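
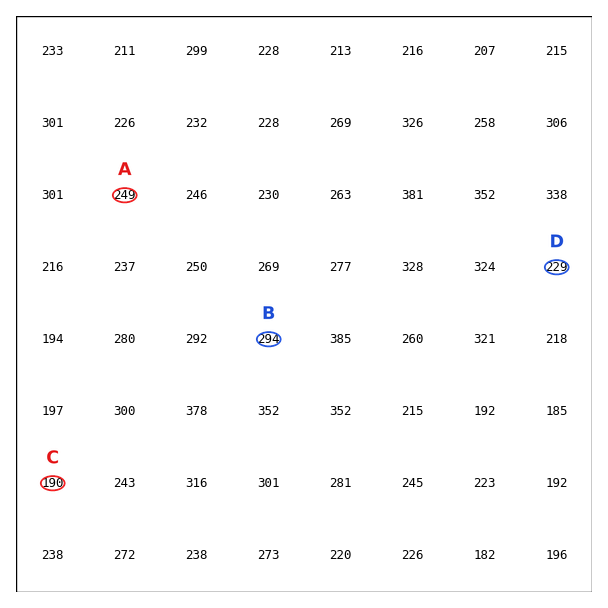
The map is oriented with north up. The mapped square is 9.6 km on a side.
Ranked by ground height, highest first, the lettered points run B A D C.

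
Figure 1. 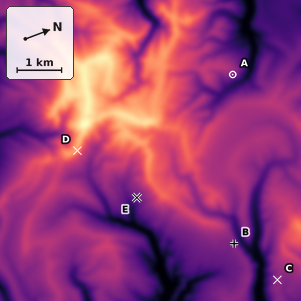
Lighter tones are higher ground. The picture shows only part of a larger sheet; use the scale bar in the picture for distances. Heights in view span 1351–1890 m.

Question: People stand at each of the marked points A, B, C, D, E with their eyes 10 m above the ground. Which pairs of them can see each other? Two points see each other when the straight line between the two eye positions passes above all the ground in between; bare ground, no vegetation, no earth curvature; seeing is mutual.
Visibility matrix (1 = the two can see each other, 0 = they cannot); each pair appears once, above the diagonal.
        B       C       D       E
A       0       0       0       0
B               1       0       0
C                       1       0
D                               1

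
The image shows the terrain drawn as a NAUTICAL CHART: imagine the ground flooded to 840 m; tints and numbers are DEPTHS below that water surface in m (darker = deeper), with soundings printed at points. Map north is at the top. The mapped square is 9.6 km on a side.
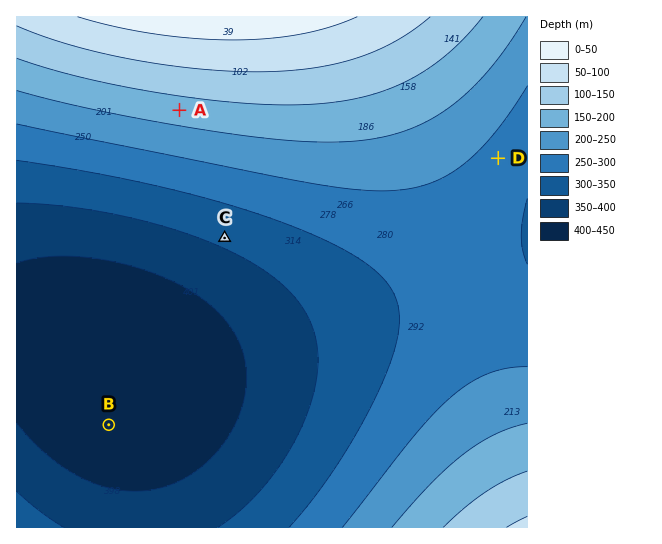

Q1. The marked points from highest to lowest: A D C B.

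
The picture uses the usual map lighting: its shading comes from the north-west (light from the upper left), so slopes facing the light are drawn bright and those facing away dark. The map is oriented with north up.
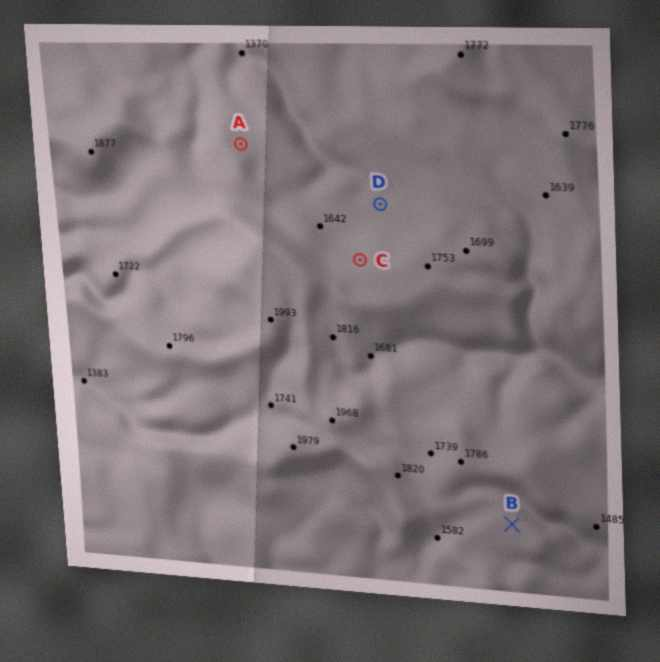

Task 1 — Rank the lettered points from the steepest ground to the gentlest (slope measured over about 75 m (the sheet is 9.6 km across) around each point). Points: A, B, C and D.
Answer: C A D B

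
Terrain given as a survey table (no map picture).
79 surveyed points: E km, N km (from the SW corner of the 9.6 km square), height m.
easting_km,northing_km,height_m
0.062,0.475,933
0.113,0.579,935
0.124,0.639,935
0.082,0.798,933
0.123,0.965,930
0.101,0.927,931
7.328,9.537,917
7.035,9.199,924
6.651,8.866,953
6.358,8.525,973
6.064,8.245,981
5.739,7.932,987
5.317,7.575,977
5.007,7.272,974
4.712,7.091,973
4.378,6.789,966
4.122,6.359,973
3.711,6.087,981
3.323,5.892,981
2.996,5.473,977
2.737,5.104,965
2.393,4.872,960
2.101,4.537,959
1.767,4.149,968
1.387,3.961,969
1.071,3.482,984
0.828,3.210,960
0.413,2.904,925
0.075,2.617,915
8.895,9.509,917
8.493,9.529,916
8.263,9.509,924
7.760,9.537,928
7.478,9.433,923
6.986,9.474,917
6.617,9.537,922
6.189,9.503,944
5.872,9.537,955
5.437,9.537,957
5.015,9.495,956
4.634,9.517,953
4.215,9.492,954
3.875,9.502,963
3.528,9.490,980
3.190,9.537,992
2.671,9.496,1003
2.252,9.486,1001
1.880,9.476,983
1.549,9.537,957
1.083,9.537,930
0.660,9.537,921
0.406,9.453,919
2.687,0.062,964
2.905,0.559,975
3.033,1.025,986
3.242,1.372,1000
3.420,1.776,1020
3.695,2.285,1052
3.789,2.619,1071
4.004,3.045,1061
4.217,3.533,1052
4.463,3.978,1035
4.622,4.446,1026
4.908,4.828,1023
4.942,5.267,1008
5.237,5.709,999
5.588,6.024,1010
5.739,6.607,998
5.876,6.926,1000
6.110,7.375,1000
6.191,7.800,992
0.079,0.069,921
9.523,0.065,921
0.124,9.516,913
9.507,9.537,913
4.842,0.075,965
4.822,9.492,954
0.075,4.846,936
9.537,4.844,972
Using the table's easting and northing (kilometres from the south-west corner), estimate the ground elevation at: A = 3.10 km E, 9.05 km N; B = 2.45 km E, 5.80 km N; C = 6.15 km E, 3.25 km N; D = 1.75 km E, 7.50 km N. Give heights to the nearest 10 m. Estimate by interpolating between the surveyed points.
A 980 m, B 970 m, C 1020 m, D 970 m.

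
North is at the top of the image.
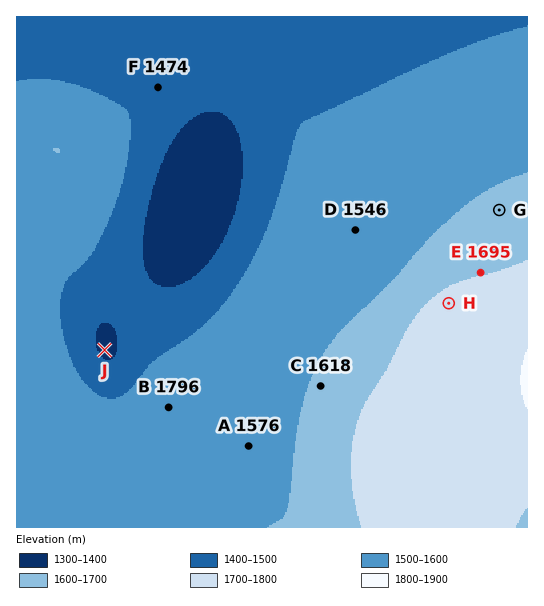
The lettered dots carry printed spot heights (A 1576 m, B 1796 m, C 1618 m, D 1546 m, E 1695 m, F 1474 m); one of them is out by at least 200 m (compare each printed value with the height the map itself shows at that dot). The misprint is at B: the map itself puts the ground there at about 1546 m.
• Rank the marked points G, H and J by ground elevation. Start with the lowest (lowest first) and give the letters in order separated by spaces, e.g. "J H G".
J G H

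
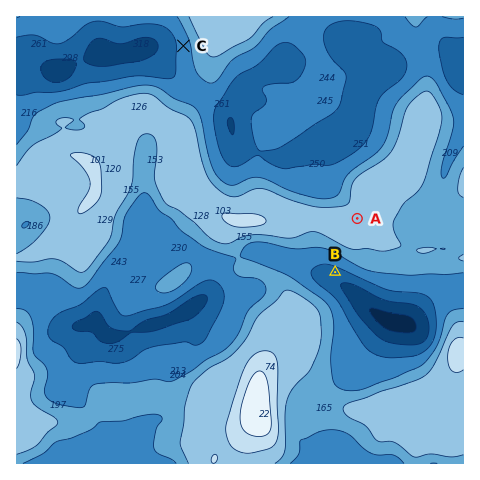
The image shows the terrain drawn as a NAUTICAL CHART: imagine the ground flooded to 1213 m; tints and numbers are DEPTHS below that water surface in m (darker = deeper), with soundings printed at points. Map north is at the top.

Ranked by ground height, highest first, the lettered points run A C B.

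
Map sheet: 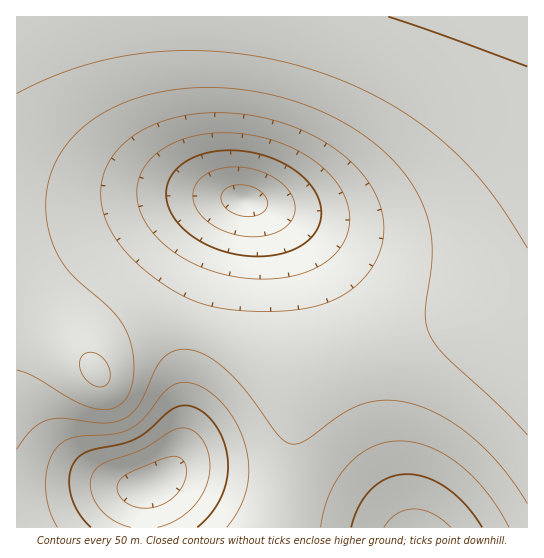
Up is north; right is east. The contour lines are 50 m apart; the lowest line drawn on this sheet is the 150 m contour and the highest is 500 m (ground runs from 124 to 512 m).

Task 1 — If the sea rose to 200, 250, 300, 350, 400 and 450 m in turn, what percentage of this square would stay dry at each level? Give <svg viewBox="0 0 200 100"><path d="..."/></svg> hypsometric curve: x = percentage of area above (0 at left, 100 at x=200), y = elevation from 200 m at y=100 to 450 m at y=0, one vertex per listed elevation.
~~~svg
<svg viewBox="0 0 200 100"><path d="M189 100l-13-20-20-20-34-20-49-20-43-20"/></svg>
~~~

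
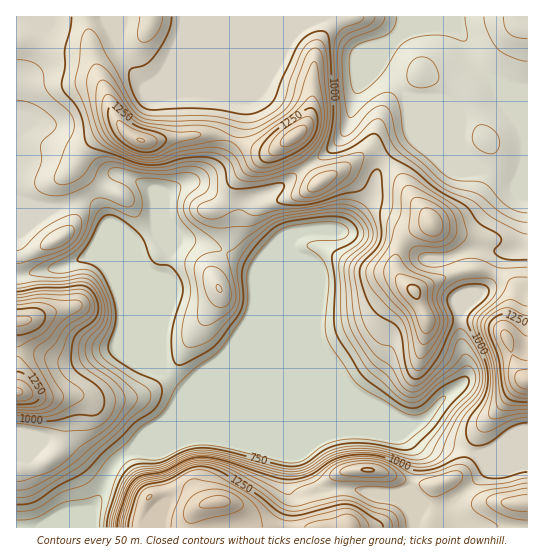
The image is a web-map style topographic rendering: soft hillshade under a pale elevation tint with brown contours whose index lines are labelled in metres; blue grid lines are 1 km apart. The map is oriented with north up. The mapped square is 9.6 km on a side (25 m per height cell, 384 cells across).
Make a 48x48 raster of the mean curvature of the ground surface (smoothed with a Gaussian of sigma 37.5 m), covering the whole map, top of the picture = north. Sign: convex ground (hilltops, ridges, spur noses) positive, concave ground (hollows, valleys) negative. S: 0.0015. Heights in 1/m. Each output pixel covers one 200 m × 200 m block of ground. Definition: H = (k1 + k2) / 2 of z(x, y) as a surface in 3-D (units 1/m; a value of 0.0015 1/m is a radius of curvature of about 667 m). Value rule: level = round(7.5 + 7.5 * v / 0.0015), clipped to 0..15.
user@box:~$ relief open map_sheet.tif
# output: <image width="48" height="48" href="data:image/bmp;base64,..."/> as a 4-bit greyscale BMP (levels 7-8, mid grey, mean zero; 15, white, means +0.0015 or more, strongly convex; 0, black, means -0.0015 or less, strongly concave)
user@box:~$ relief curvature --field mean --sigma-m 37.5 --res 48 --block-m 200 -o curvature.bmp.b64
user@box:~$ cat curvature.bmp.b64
<image width="48" height="48" href="data:image/bmp;base64,Qk32BAAAAAAAAHYAAAAoAAAAMAAAADAAAAABAAQAAAAAAIAEAAATCwAAEwsAABAAAAAAAAAAAAAAABEREQAiIiIAMzMzAERERABVVVUAZmZmAHd3dwCIiIgAmZmZAKqqqgC7u7sAzMzMAN3d3QDu7u4A////AEVXd3Fq7XdpdURWerze677K20aYd3ZURHdkVnJIv3dayoiJu4VXmt6nqUd4d3d5qpmGVmQVn8ZGve/9yEEjRolAJHdmVovf7ZmGZ4YUr/+3aKuodmm6QQACJGabdViqm7mXZncyncrPyImImrq83JZ4vrv//XQiSKnLh3ZCaGRr/+y5mGQ1n////6dnvrNmQ3atuYZDQgAYq5h1EAAAabu8qEIjV2Z3d3doqZdlR3cgAgAAR3d0FWZmQSV3d3ZXd3dVeJqGVHd3ZFd3d3d3YhAAEzZ4qaqDdxE1ZoqoZDd4h3h4h4iId3d3d3Q2mrunIkeIZnq6d3Rnh4eIh4d4eHiHdTUjerzKZK3bmJqqmqlHeIh4h3d3h3d2NJpQR4irqP/Jmqqqmrpld3iHd4d4iHdEaLxxAkWLzNp2eKqpiJiFZ3d4eIeHd3R3eL6lMQJq75h2Z4iIZEaJRnd4iHeHd1aIdq+3dQFq7ZdVZ2VUNnd6hEd4d3d4dlZ5ho7IlxN6tnVWh1Qzd3dqqXN3h4eHdXZ6lW3IdBWLtHZ4hlVFd3dqqqVXeIiHV3ealFvZUCevxqqoZWhyd3dZqrgnd3h3WIiqc0r8cVrvxu7JiaySd4dJqapyd3h3R4mpdEr+g4zupb3bvf6ReHdHmIyyd3d3RnmoZmvpNCaLlHq7vvxxd3dkeK/UZ3d3VXiXaL6jBnA4hTeYiuold3dzad+yZ3d3ZHiYiu/YYhEnlwEiN7kXh3dFi9uBZ3d3Y3mqq7qry7qaupUQAmRnh2h4q6mER3d3NpvLvIMTe+6oeKuoUhZ3dppnmXeYJnd1aZmZrHECI1VURGnv6TV3dad0ZmeqYneLqFRFi4V5hlZ4dmWN/5F3V5d0RWeJlRVmVSETi5neuImqqHZGnrNDWndViZh5uDEBERJHqYnep3eJh3d1WaYlqldJ39mJzJh2VUWJh3ndqYiHZXZlVXd760dJzJh2et7rl2iXVpzKmJh2VXiZhmeu1zY2ZWmFM0ff6XiGWMuXVndmV3ibuod2QRJEI2mpdBBd/qh1abp1M1Z3Z3d4q6YgBFZkNFV7y3MVrut0arlzR3d4d3dmipYzeap1VUVYz8hRFr2XipdFd3eIh3d3iYZ4v/2Zl3eZrP2nMDm6qGJXd3iZh3h3d3ec///e/sy5id/9kwSspiZ3d3mZh3d2VWev+YmazduWV5z/tgKLpzd3d3mYd3dmVFjPkzVWZnZURFav2DJ7uEd3d3iHd2ZmZmnuYRRVVVRFVDR82EJpuFd3d4h2d3d4h3nrQmdmZmd3dVV7yENXmGZneIh3d4iImYrYNHd3d3d3dmec2ENlh3mIiId3d3dneJu2R3d4d3d3d0ad2EN2Z5qYiHd3eGd3Z4qFaIZ3d4d3d2R9+EN3Z5qYh3d3eIiId5p1eYdneId4d3N9+DJ3domYh3d4eJiHd6pmeqdXd4h3h3Zb2EM0Z2eIh2d4iId3Z6lXaclmeIeIeHdVmod3ZnZmdmeJmXd3Z5ZnV7t1d3d3d3d2V63spnd3d3iZiA=="/>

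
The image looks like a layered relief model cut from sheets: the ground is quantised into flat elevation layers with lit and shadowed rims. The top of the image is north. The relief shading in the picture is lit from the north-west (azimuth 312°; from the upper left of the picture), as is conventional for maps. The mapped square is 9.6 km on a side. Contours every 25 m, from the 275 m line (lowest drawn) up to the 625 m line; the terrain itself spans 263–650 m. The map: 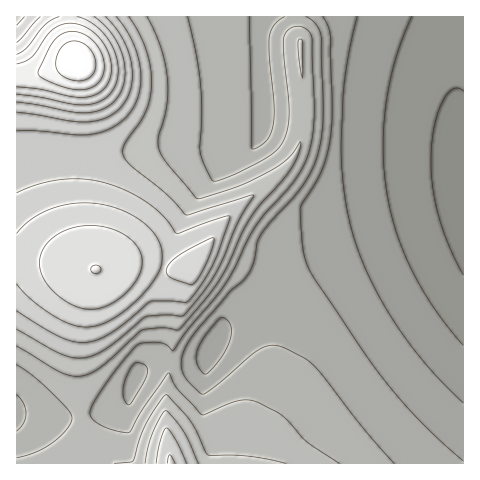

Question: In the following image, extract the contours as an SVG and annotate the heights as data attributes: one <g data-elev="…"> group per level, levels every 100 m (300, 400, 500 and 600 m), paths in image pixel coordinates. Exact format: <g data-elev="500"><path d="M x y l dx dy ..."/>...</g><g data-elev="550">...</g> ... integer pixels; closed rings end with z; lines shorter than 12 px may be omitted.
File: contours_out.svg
<g data-elev="300"><path d="M463 345l-28-36-23-38-16-39-9-40-4-45 3-45 10-45 16-40"/></g><g data-elev="400"><path d="M339 463l-33-22-25-27-25-12-10-2-9 1-35 14-24-26-10-16-25 36-13 23-10 0-15-5-10-6-5-5 1-9 10-16 18-26 18-20 6-2 16-1 7 3 6 5 2 0 13-20 38-45 31-60 10-13 23-24 11-15 6-13 5-14 3-33-2-74-1-5-4-4-5-3-5-1-10 5-3 8 0 17 5 56-1 17-6 14-9 10-15 10-34 16-9 2-3-1-9-18-3-11 2-39-1-28-5-30-8-37"/><path d="M17 365l15 10 17 15 18 19 5 9-5 10-14 14-17 10-19 6"/></g><g data-elev="500"><path d="M175 463l-6-8-2 8"/><path d="M17 284l18 18 24 17 18 7 18 0 10-3 12-7 25-21 16-22 3-7 1-10-1-8-3-9-6-8-8-8-20-12-25-7-23-1-23 5-21 11-15 15"/><path d="M188 284l4 1 2-1 7-10 9-21 4-15-5 1-25 13-10 7-6 7-2 6 3 5z"/><path d="M17 112l53 9 17 1 18-4 8-4 7-6 6-9 5-10 1-12 0-13-4-12-5-13-8-12-10-10"/></g><g data-elev="600"><path d="M71 89l13 1 11-4 7-8 2-11-2-13-7-11-11-9-11-3-10 2-8 7-6 9-11 24 2 3 5 4z"/></g>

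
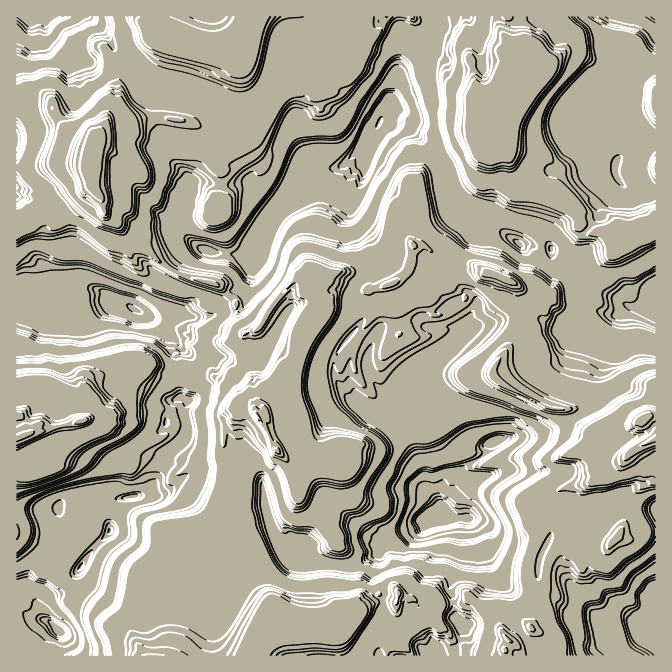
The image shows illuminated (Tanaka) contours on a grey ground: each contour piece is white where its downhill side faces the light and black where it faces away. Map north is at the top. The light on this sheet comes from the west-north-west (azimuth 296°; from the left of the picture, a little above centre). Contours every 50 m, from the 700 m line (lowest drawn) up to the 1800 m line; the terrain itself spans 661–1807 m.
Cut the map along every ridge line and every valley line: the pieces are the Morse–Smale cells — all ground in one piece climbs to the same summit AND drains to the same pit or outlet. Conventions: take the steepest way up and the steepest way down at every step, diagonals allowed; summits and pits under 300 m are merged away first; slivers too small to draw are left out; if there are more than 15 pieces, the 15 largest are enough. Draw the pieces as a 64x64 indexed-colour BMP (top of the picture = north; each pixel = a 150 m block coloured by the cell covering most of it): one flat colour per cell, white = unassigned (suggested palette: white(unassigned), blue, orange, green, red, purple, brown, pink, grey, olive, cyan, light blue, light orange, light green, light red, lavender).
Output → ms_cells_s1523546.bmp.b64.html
<image width="64" height="64" href="data:image/bmp;base64,Qk12CAAAAAAAAHYAAAAoAAAAQAAAAEAAAAABAAQAAAAAAAAIAAATCwAAEwsAABAAAAAAAAAA////ALR3HwAOf/8ALKAsACgn1gC9Z5QAS1aMAMJ34wB/f38AIr28AM++FwDox64AeLv/AIrfmACWmP8A1bDFAAAJmZmZmZmRERERERERERERERERERERERd3d3d3d3d3AACZmZmZmZEREREREREREREREREREREREXd3d3d3d3cAAJmZmZmZkRERERERERERERERERERERERF3d3d3d3cAAJmZmZmZmRERERERERERERERERERERERERd3d3d3d3AAmZmZmZmRERERERERERERERERERERERERF3d3d3d3cACZmZmZmREREREREREREREREREREREREREXd3d3d3dwAACZmZmZEREREREREREREREREREREREREXd3d3d3d3gAAJmZmZkRERERERERERERERERERERERERd3d3d3d3eIAACZmZmRERERERERERERERERERERERERF3d3d3d3d4iAAAmZmZkRERERERETMREREREREREREREXd3d3d3d3iIgAAJmZmRERERERERMxERERERERERERERd3d3d3d3eIiAAACZmZERERERERMzERERExEREREREREXd3dxF3d4iIAAAJmZmREREREREzMxEREzMxERERERERd3EREXd3iIgAAAmZmZmZmZEREzMzMzMzMzMxERERERF3cRERF3eIiAAACZmZmZmZmRETMzMzMzMzMzMREREREXdxEREXd4iIiIiImZmZmZmZEzMzMzMzMzMzMxERERERF3ERERd3iIiIiIiAAAmZkAAzMzMzMzMzMzMxERERERERdxEREXeIiIiIiIAAAAAAADMzMzMzMzMzMzERERERERERERERF4iIiIiIgAgAAAADMzMzMzMzMzMzMREREREREREREREXiIiIiIiIiAAAAAMzMzMzMzMzMzMREREREREREREREXeIiIiIiIiIgAAAAzMzMzMzMzMzMxERERERERERERERd4iIiIiIiIiIAAADMzMzMzMzMzMzERERERERERERERERAIiIiIiIiIgAAAMzMzMzMzMzMzEREREREREREREREREAAACIiIiIgAAAADMzMzMzMzMzEREREREREREREbu7EeAAAIiIiIiAAAAAMwAzMzMzMREREREREREREREbu7u77gAOiIiIiIgAAAAAAAAzMzMRERERERERERG7u7u7u7vu4O7oiIiIiIAAAAAAADMzMRERERERERERu7u7u7u7u+7u7uiIiIiIgAAAAAAAMzMREREREREREbu7u7u7u7u77u7u7u6Iju7gAAAAAAAzMxERERERERERu7u7u7u7u7vu7u7u7u7u7uAAAAAAADMzERERERERERG7u7u7u7u7u+7u7u7u7u7u4AAAAAAAMzMRERERERERERu7u7u7u7u77u7u7u7u7u4AAAAAAAADMzEzEREREREREbu7u7u7u7vu7u7u7u7u4AAAAAQAAAMzMzMRERERMRERu7u7S7u7u+7u6u7u7u4AAAAABEAAAzMzMzMzMzMzMxEbtEREu7u77uqqqu7uqqqqqgBEQAAAMzMzMzMzMxEzMzRERERma7vu6qqqqqqqqqqqoAREAAADMzMzMzMzETMzNERERmZmZqqqqqqqqqqqqqqiBERAADMzMzMzMzMzMzNERERmZmZmqqqqqqqqqqqqoiIgREQEMzRERDMzMzMzNERERGZmZmaqqqqqqqqqqiIiIiJEREREREREQzMzMzREREREZmZmZqqqqqqqqqoiIiIiIkREREREREREMzREREREREZmZmZmqqqqqqqqoiIiIiIiREREREREREQzREREREREZmZmZmaqqqqqqqoiIiIiIiIkREREREREREREREREZmZmZmZmZqqqqqqqoiIiIiIiIiREREREREREREREREZmZmZlVVVVqqqqqqoiIiIiIiIiIkREREREREREREAAZmZmZlVVVVX/qqqqoiIiIiIiIiIiREREREREREREYGZmZmZmVVVVVf//+qqiIiIiIiIiIiIkRERERERERERmZmZmZlVVVVVV////+iIiIiIiIiIiIiJERERERERERmZmZmZVVVVVVVX/////IiIiIiIiIiIiIkRERERERERGZmZmVVVVVVVVVf////8iIiIiIiIiIiIiIkREREREREZmZmZVVVVVVVVV/////yIiIiIiIiIiIiIiIiRERERERmZmZVVVVVVVVVX/////IiIiIiIiIiIiIiIiIiRERERmZmZlVVVVVVUFVf////0iIiIiIiIiIiIiIiIiJERERmZmZlVVVVVVUABV///93SIiIiIiIiIiIiIiIiIiRERmZmZgZVVVVVVQAFX//93d0AAiIizMzMwiIiIiIiImZmZmZgAFVVVVVQAAVf//3d3QAAAAzMzMzMIiIiIiIiZmZmZmAAVVVVVQAAVV/d3d3d0AAADMzMzMwiIiIiIiJmZmZmYAAFVVVVAABVXd3d3d3QAAAAzMzMzMIiIiIiIiZmZmZgAABVVVVQAAVd3d3d3d0AAAAMzMzMwiIiIiIiJmZmZmAAAFVVVVUAVV3d3d3d3dAAAADMzMzMIiIiIiImZmZmYAAABVVVVVVVXd3d3d3d3QAAAMzMzMzMzCIiIiJmZmYAAAAFVVVVVVVd3d3d3d3d0AAAzMzMzMzMzCIiIiJmZgAAAFVVVVVQAF3d3d3d3d3QDMzMzMzMzMzMAiIiIiZmAAAFVVVVVVAADd3d3d3d3dzMzMzMzMzMzMwAAiIiJmYAAFVVVVVVUAAN3d3d3d3dzMzMzMzMzMzMzAAAIiImYAAAVVVVVVVQAA"/>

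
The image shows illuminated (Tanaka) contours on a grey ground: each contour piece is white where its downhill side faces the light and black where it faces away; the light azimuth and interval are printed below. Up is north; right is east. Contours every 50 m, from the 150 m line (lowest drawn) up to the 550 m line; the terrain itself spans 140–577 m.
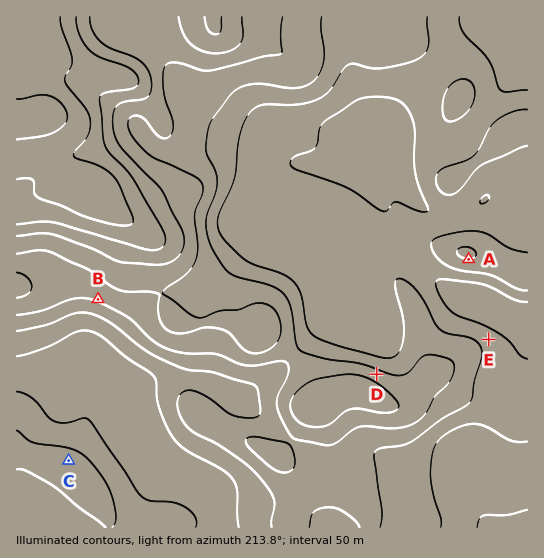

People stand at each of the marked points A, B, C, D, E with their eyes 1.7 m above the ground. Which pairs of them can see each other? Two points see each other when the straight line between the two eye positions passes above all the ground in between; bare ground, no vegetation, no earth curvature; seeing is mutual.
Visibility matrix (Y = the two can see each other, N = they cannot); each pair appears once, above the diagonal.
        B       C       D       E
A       N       N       Y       Y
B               Y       N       N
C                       N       N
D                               N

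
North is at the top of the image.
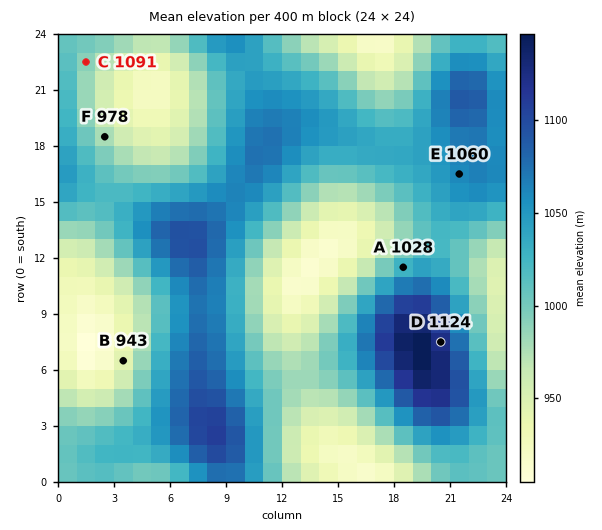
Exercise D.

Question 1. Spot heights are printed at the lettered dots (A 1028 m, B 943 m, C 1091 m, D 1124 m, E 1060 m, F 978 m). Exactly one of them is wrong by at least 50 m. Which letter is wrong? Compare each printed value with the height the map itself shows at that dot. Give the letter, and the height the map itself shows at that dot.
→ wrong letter C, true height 991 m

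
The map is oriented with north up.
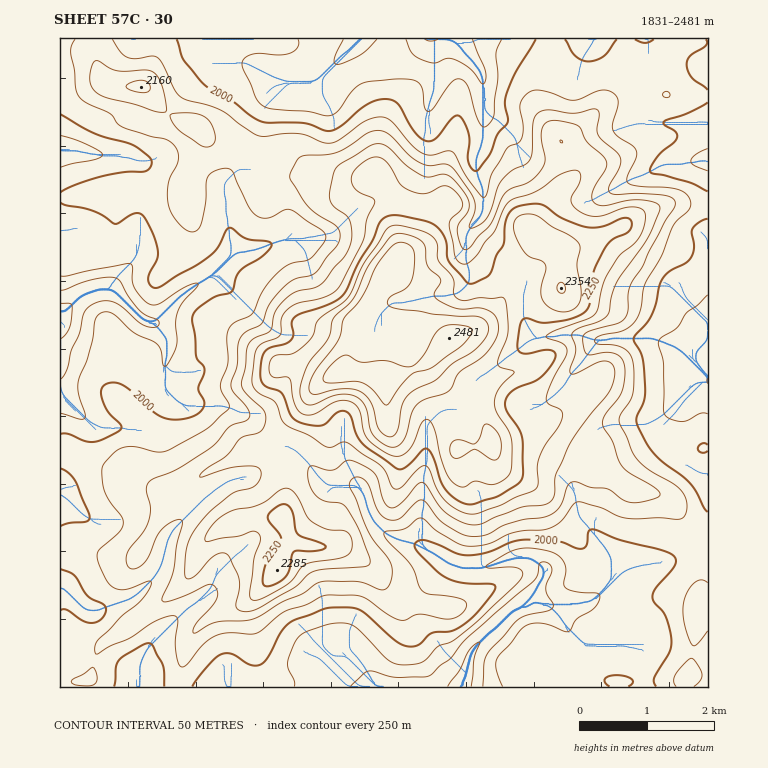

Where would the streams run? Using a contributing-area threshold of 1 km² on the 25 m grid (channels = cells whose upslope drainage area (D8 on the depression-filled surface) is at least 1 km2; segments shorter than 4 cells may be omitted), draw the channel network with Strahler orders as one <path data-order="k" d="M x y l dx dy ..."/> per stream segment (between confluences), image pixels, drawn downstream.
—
<path data-order="1" d="M353 687l23 0"/><path data-order="2" d="M376 687l7 0"/><path data-order="1" d="M365 668l11 19"/><path data-order="1" d="M584 644l-20-20 0-2-3-3 0-2-12-12-5 0-2-1"/><path data-order="3" d="M522 607l-2 2-3 0-2 1-2 0-39 38 0 1-3 4 0 3-2 2 0 5-1 2 0 5-2 1 0 5-2 2 0 2-1 1 0 4-2 2"/><path data-order="2" d="M542 604l-8-2-7 5-5 0"/><path data-order="1" d="M199 600l-9 7-1 0-42 42 0 2-6 8 0 4-1 2 0 22-2 0"/><path data-order="2" d="M594 599l-5 3-6 0-2 2-39 0"/><path data-order="1" d="M630 568l-5 4-2 0-27 27-2 0"/><path data-order="2" d="M427 550l2 1 5 2 13 10 2 0 2 2 3 0 2 2 3 0 2 1 22 0 2-1 5 0 1-2 4 0 1-2 9-2 2-1 5 0 1-2 17 0 2 2 2 0 10 8 0 9-5 6-4 9-3 3 0 2-10 10"/><path data-order="1" d="M589 528l0 1 16 17 0 2 3 3 0 2 3 5 0 22-5 5 0 2-12 12"/><path data-order="1" d="M204 499l-32 32-3 8-2 2 0 5-2 2-2 12-1 1 0 4-2 2-2 5-3 3 0 2-17 17-7 5-1 0-2 1-3 0-2 2-3 0-2 2-4 0-1 1-4 0-1 2-4 0-5 3-12 0-1-1-2 0-20-21-4 0 0-1"/><path data-order="1" d="M64 497l-2-1-2 0 0-4"/><path data-order="2" d="M361 490l4 6 0 3 1 2 0 5 2 1 0 4 3 5 2 5 14 13 1 0 9 5 3 0 2 2 12 2 1 2 12 5"/><path data-order="1" d="M356 485l5 5"/><path data-order="1" d="M351 470l5 12 3 3 2 5"/><path data-order="1" d="M425 465l0 7-1 2 0 35-2 2 0 34 5 5"/><path data-order="1" d="M660 416l2 0 32-32 2 0 1-2 11 0 0-1"/><path data-order="1" d="M192 406l-7 0-1-2-5-1-14-14 0-29 2-1 0-21-14-15-3 0-2-2"/><path data-order="1" d="M65 398l-3-4 0-3-2-2 0-78"/><path data-order="1" d="M571 376l0-2 12-12 0-2 10-11 0-2 6-7"/><path data-order="1" d="M528 342l6-4 6 0 2-1 15 0 2-2 22 0 2 2 3 0 2 1 3 0 2 2 6 0"/><path data-order="2" d="M599 340l9 0 2-2 44 0 1 2 4 0 1 2 4 0 5 3 3 0 2 2 2 0 3 3 2 0 27 27"/><path data-order="2" d="M148 321l-5-1-29-29-1 0-2-2-3 0"/><path data-order="2" d="M708 321l0 19-12 12 0 10 12 14 0 1"/><path data-order="1" d="M409 301l5 0 1-1 5 0 2-2 7 0 1-2 17 0 2-2 7 0 2-1 1 0 10-10 0-14-1-2 0-3-2-2 0-27 3-5 0-1 10-11 0-1 4-5 0-24-2-2 0-3-3-5 0-5-2-2 0-13 2-2 0-4 3-5 0-5 2-1 0-54"/><path data-order="1" d="M676 291l30 30 2 0"/><path data-order="2" d="M108 289l-10 0-2 2-9 2-5 3-1 0-16 15-5 0"/><path data-order="2" d="M211 276l-7 5-5 2-3 3-2 0-4 3-1 0-5 5-2 0-27 27-7 0"/><path data-order="1" d="M218 276l-7 0"/><path data-order="1" d="M135 259l-19 19 0 1-8 10"/><path data-order="2" d="M285 240l-5 0-2 2-8 2-5 3-9 2-1 1-7 0-2 2-8 0-2 2-2 0-20 20-2 0"/><path data-order="1" d="M295 240l-10 0"/><path data-order="1" d="M226 212l0 3 2 2 0 10 1 2 0 11 2 2 0 14-19 18"/><path data-order="1" d="M620 185l5-2 8-5 9-2 8-5 5-2 4-3 3 0 2-2 20 0 2-1 10 0 1-2 11 0"/><path data-order="1" d="M114 156l-15 0-1-2-9 0-2-2-6 0-2-1-19 0 0-2"/><path data-order="1" d="M491 117l-6-7 0-22-2-1"/><path data-order="1" d="M427 114l0-4 2-1 0-6 1-1 2-9 2-1 0-53"/><path data-order="2" d="M483 87l0-9-2-2 0-3-2-2 0-1-25-29-3 0-2-2-15 0"/><path data-order="1" d="M294 83l16 0 2-2"/><path data-order="2" d="M312 81l5-1 27-27 2 0 13-14 2 0"/><path data-order="1" d="M326 75l35-36"/><path data-order="1" d="M261 71l6 2 8 5 8 2 2 1 27 0"/>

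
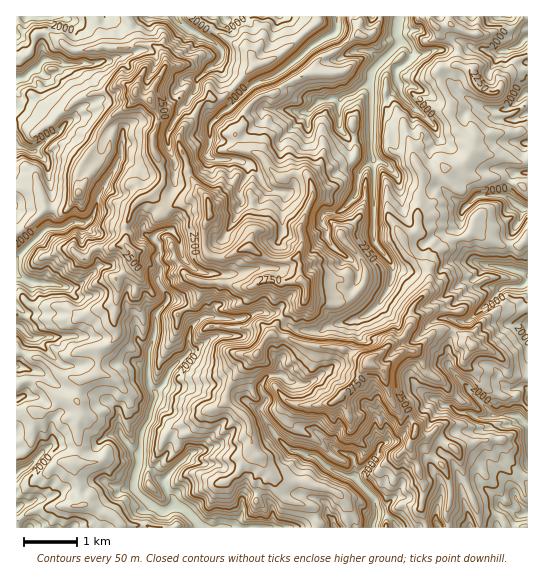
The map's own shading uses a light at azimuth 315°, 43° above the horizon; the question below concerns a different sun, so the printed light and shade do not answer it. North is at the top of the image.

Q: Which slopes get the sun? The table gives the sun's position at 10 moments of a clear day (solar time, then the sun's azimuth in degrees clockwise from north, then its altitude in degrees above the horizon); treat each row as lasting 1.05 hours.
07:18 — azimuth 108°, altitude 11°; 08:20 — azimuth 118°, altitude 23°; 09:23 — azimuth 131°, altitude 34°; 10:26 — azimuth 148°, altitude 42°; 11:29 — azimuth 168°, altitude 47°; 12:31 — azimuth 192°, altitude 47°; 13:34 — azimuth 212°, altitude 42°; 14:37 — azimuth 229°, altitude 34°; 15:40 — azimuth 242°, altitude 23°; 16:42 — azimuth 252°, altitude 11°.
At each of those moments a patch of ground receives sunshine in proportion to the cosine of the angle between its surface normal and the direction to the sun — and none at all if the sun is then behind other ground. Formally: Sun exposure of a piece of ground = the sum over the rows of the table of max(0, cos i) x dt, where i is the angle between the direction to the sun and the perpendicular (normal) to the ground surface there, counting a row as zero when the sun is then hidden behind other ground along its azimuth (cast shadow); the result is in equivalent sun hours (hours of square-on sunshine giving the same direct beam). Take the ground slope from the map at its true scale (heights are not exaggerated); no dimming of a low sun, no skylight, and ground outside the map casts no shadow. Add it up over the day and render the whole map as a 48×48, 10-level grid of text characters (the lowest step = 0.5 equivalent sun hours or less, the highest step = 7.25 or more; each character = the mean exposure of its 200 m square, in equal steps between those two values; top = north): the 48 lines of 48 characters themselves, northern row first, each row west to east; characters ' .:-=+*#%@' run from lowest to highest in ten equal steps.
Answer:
-.  :+**+**-. :=#+:--:-:--++*-=+=.+++##-+-:=- :#
+=+::-++=++-:--.:**.:-=+-=+%#=-+=+*+*=+%%%+==*#%
-*%#+::--:-=-::.. :*===*==#+. :%@@***##@%*%@@%%=
+*#@@%%%%#+-:-::.=--+**=+#=..+*-:*#=-+=:-=-:=: :
%%=:===--::..:==+#=:=+*##- :+-.-#*=*=::-=+:==.=*
#-=*-----: --=#%#: :=##+. -#%#%%*+-===*#%%#+-:+#
::--===-=*--:##-::-:+=  .*@@@@@%*++-+*%#*%%+.+#%
+*-=++*##**#====:-++= -#%%#%@%#--+*-===#*+%@%@%=
***+*%#*==%@%+=-:#%+.-%#%%%+..:.-===.=#**#*#%%=+
+++*%#*==%@%#*+ =*= .++=--:::-:==-+*= -%#*++*+*=
#+*#===-***+=*.-#+.:=*===+--++-#==+*+=:-#**+=--+
%%*:-+=+*+***=.==-:**+==*-=-+=:+--+**+*=##**##%%
:==*+=-*#++**-.==+:+**==---:=++===+**+*=+*#*++=-
: .++=**#=+#%#-*=..-=##+::..-++**=+#**+++*#%%%#*
*+:=++*#*-=*##=++:..:-=*--=:=*++:: -*#+*###***##
**-=*+*#=-++=++*+. -=--*###+=-==::-:=*#%##%%%%*-
##+=***=:+*-=*+++-.-+-=-+*+++#%=-.=-=+*+%%%###%%
##*++@#-++=#%#*##*=++-+-=-=+%#+ ..===+***#-  -+%
++#%#%#=+**%%##%#**+-.:----*=.  =.===+***-:**+:.
+#**-..-*+#*#%##**@*::.:===+:: =*:++=**##=+#*++:
#*-    :+++==-.+*##+==*#+=*=-:++=.-*+##*+=###*:=
*-.--:.-=*+.:-=:**-::==::-=+.:*=-.=##*++*%@@%#*%
+-+%%#=%@@%#*-+:##++@@@+.:+:-::+=:.+#*=+%%%@@@@@
*%@@%%@*=+%#+-+::%@@@%#*##*+++::+=:-##**==---+#@
+%@@@@#-*+@%=-*#=.-==-:-:-+-**+*+*=--==-+**-++=+
....:**@%%#%*:#@@@@@#*@@@@%*****##=-=--+*==+*=-:
*:::.:==+##%@+=##@@%%@@@@#+#***#%*==--#+==:+:.:-
+###*==*##*%*-:-%%%#%@####@@#%@%#=-==+=**=*..*##
@#####%%####==***: .::: -%@@%#*=:.:-=+#--- .*#%%
-#@@@@%%%#*#+=#*=*##***--.--:       =#:+*: ====+
-.::=:-=*%#*+=%**#-   -%@%=.      :=*:+%#*+=-=+=
*::*+*#%%%%*=*%#+++*=:=*%%%%@@#- .+=+**%*#%@#==+
@@#=#%###***=##--+*#@%@#*#%%%%#***-*%#****%#%%**
:-*#+=+#*+*+=#=-+**##@%#+#%%#=++%@#*#*#--*@####*
##+*#%%@@%+-=*+###**%@*=..=-:=:*%%%++*%%*=*#*#@%
%#%#***#%%#+=+==-=+*#%+**. .-:*%@%#=-=*%%+:*%*+*
-=+#%#**+%%#+-+*+-=%+-*-#%*+#%@*+###-+-==##=#@@#
###%*##*##%#==-+*%@@%+-+%@@@@%#*+**%#--.. :=-=+#
##%%%#%%%##*==*#%@@#%#+=*%%%@@*%%*###=-=##+-:-:-
##%%###%=-*+=*%%@@%%*#*-=%@%*@%@#***+%*%=-=-=-+*
#%#++##====++#%#%#++*#*=:=#%%+#@%=:.*#%##+#%%%#+
%*-=+*++#*=++%#+-+*###%*+...=#=-#-=%%##+*%##%##*
+:=%%#%@@%#+*%*-:.:=*%%#*+-:.:+*==%@@#+#*####%#+
=*%%%##*#%*+=++%%*++%%%%#**+:  .=%%##%**#**###%#
%@@%***+=+=*%=*#*%@@%%%@%#%@@*-:.+%@#%%#***+####
%*===***=:+=#%##@%@@#***%%*+*%%*=-*+++#****+*#*#
-*%%@@@%*===:===#%@@@*@%%@@@##%#*=+%%%#=####*=+*
#%%%@%%%%#=-: .-+%@%@@@@@@@%*+%%*+-#%@*+######=:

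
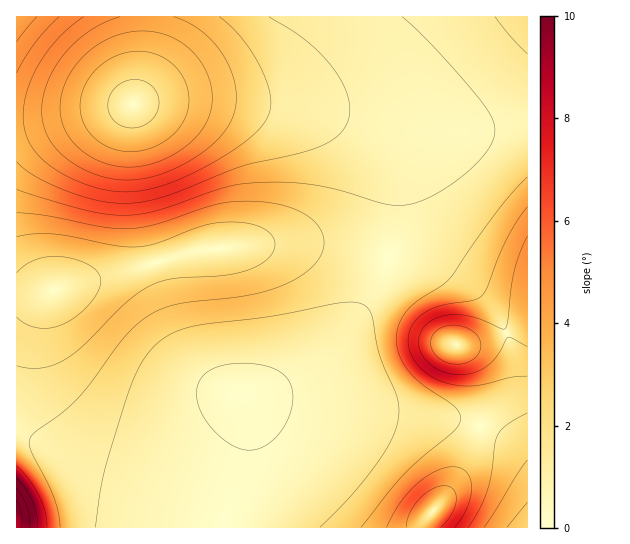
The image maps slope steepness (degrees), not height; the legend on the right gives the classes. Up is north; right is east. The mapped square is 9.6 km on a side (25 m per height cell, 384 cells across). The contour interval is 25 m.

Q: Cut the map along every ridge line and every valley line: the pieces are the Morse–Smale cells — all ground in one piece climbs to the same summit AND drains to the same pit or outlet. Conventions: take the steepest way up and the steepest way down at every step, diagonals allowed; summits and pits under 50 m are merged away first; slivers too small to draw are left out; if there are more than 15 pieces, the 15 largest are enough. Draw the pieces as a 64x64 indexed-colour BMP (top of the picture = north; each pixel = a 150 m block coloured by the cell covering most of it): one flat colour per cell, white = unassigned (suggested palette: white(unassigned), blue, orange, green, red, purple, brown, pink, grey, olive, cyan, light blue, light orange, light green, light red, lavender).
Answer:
<image width="64" height="64" href="data:image/bmp;base64,Qk12CAAAAAAAAHYAAAAoAAAAQAAAAEAAAAABAAQAAAAAAAAIAAATCwAAEwsAABAAAAAAAAAA////ALR3HwAOf/8ALKAsACgn1gC9Z5QAS1aMAMJ34wB/f38AIr28AM++FwDox64AeLv/AIrfmACWmP8A1bDFAFVVVVVVVVVVVVVVVVVERERERERERERERERHd3d3d3d3VVVVVVVVVVVVVVVVVURERERERERERERERER3d3d3d3dVVVVVVVVVVVVVVVVVVERERERERERERERERHd3d3d3d1VVVVVVVVVVVVVVVVVURERERERERERERERER3d3d3d3VVVVVVVVVVVVVVVVVVREREREREREREREREREd3d3d3dVVVVVVVVVVVVVVVVVVURERERERERERERERERHd3d3d1VVVVVVVVVVERVVVVVVREREREREREREREREREd3d3d3VVVVVVUREREREREVVVVERERERERERERERERERHd3d3dVVVVREREREREREREVVVREREREREREREREREREd3d3d1VVURERERERERERERFVVERERERERERERERERERHd3d4VVERERERERERERERERVUREREREREREREREREREd3d4hRERERERERERERERERFVRERERERERERERERERERHd4iBERERERERERERERERERVEREREREREREREREREREeIiIERERERERERERERERERFUREREREREREREREREQiKIiIgREREREREREREREREREVREREREREIiIiIiIiIiIiiIiBERERERERERERERERERVERCIiIiIiIiIiIiIiIiKIiIERERERERERERERERERFEIiIiIiIiIiIiIiIiIiIoiIgREREREREREREREREREREREiIiIiIiIiIiIiIiIiiIiBEREREREREREREREREREREREiIiIiIiIiIiIiIiKIiIEREREREREREREREREREREREREiIiIiIiIiIiIiKIiIgRERERERERERERERERERERERERIiIiIiIiIiIiIoiIiBERERERERERERERERERERERERESIiIiIiIiIiIoiIiIEREREREREREREREREREREREREREiIiIiIiIiIoiIiIgRERERERERERERERERERERERERERIiIiIiIiIiIiiIiBEREREREREREREREREREREREREREiIiIiIiIiIiIiKIERERERERERERERERERERERERERERIiIiIiIiIiIiIiIRERERERERERERERERERERERERERESIiIiIiIiIiIiIhERERERERERERERERERERERERERERIiIiIiIiIiIiIiERERERERERERERERERERERERERERESIiIiIiIiIiIiIREREREREREREREREREREREREREREREiIiIiIiIiIiIhERERERERERERERERERERERERERERESIiIiIiIiIiIiEREREREREREREREREREREREREREREREiIiIiIiIiIiIRERERERERERERERERERERERERERERESIiIiIiIiIiIhERERERERERERERERERERERERERERERIiIiIiIiIiIiERERERERERERERERERERERERERERERESIiIiIiIiIiIRERERERERERERERERERERERERERERERIiIiIiIiIiIhEREREREREREREREREREREREREREREREiIiIiIiIiIiERERERERERERERERERERERERERERERESIiIiIiIiIiIREREREREREREREREREREREREREREREREiIiIiIiIiIhERERERERERERERERERERERERERERERESIiIiIiIiIiERERERERERERERERERERERERERERERERIiIiIiIiIiIREREREREREREREREREREREREREREREREiIiIiIiIiIhERERERERERERERERERERERERERERERESIiIiIiIiIiERERERERERERERERERERERERERERERESIiIiIiIiIiIRERERERERERERERERERERERERERERERIiIiIiIiIiIhEREREREREREREREREREREREREREREREiIiIiIiIiIiEREREREREREREREREREREREREREREREiIiIiIiIiIiIRERERERERERERERERERERERERERERESIiIiIiIiIiIhERERERERERERERERERERERERERERESIiIiIiIiIiIiEREREREREREREREREREREREREREREiIiIiIiIiIiIiIREREREREREREREREREREREREREREiIiIzMzMzMzMzM2ZhERERERERERERERERERERERESIjMzMzMzMzMzMzMzZmZmZmZhEREREREREREREREzMzMzMzMzMzMzMzMzMzNmZmZmZmZmYzMxEREzMzMzMzMzMzMzMzMzMzMzMzMzM2ZmZmZmZmZjMzMzMzMzMzMzMzMzMzMzMzMzMzMzMzMzZmZmZmZmZmMzMzMzMzMzMzMzMzMzMzMzMzMzMzMzMzNmZmZmZmZmZjMzMzMzMzMzMzMzMzMzMzMzMzMzMzMzM2ZmZmZmZmZmMzMzMzMzMzMzMzMzMzMzMzMzMzMzMzMzZmZmZmZmZmYzMzMzMzMzMzMzMzMzMzMzMzMzMzMzMzNmZmZmZmZmZjMzMzMzMzMzMzMzMzMzMzMzMzMzMzMzM2ZmZmZmZmZmMzMzMzMzMzMzMzMzMzMzMzMzMzMzMzMzZmZmZmZmZmYzMzMzMzMzMzMzMzMzMzMzMzMzMzMzMzNmZmZmZmZmZjMzMzMzMzMzMzMzMzMzMzMzMzMzMzMzM2ZmZmZmZmZmMzMzMzMzMzMzMzMzMzMzMzMzMzMzMzMz"/>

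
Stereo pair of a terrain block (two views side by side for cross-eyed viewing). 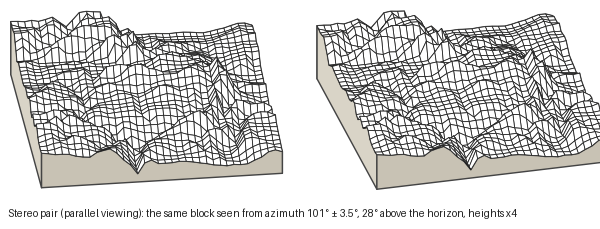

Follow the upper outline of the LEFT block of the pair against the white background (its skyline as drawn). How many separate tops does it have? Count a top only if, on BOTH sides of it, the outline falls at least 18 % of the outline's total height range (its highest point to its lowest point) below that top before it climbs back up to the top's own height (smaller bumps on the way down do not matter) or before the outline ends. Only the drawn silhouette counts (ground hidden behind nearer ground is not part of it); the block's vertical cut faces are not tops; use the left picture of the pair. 0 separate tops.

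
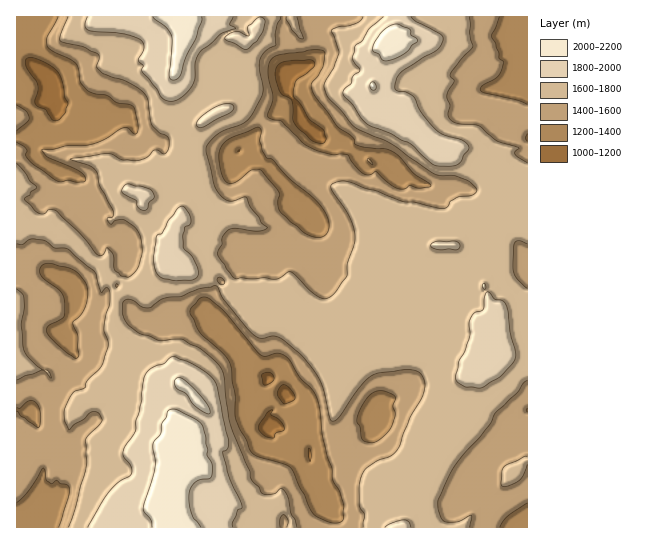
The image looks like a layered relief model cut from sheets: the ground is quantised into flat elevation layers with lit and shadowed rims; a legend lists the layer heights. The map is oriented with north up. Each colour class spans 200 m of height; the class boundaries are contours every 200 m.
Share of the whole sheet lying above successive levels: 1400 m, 84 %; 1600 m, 55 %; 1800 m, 15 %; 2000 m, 3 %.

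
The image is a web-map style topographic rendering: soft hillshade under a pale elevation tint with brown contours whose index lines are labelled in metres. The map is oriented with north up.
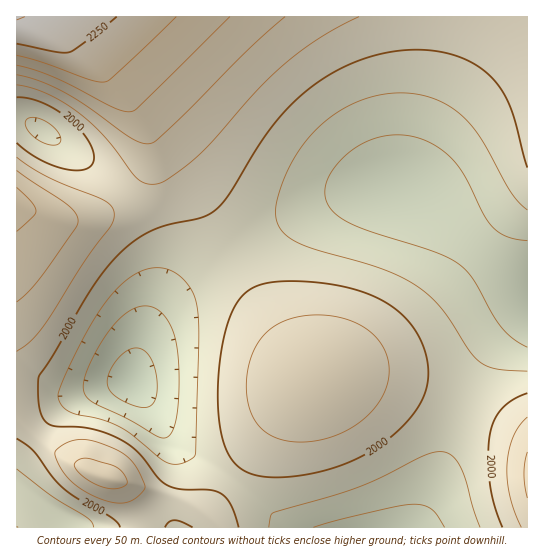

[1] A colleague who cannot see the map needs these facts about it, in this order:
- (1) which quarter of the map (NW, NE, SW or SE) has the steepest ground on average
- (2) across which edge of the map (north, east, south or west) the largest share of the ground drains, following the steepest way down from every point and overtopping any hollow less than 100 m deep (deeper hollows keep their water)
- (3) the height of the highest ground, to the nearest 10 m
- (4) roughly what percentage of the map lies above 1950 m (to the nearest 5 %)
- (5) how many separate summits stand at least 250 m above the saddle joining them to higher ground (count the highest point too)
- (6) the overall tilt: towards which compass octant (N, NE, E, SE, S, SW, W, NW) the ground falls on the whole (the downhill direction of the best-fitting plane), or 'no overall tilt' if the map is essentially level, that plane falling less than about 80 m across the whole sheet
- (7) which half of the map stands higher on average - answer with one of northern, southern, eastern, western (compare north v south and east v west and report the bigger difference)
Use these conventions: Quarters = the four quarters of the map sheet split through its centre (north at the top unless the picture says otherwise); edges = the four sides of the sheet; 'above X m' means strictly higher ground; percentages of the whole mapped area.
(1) The steepest ground, on average, is in the south-west quarter.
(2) The largest share of the runoff leaves by the eastern edge.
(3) About 2300 m is the highest elevation on the sheet.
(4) Roughly 70 % of the ground is higher than 1950 m.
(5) Counting only tops that stand 250 m proud, the map has 1 summit.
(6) Overall the map slopes down towards the south-east.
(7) The western half stands higher on average than the eastern half.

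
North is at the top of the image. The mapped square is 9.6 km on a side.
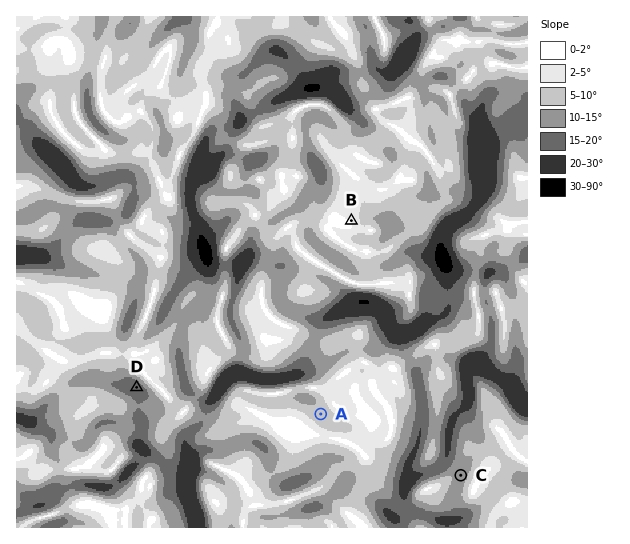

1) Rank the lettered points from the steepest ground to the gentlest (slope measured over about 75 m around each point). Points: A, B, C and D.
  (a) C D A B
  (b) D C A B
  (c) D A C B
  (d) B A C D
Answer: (b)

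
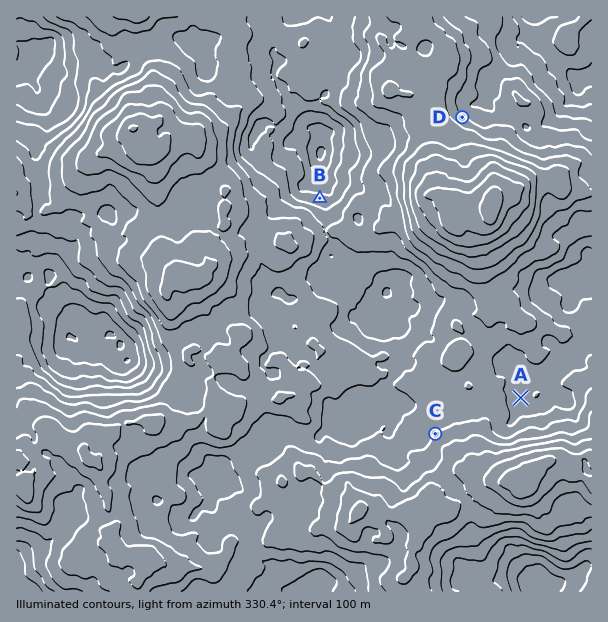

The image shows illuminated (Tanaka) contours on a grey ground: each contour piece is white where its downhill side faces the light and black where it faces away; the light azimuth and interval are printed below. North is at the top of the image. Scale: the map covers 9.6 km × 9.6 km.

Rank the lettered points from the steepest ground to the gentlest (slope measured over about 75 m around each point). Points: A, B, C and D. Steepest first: D B C A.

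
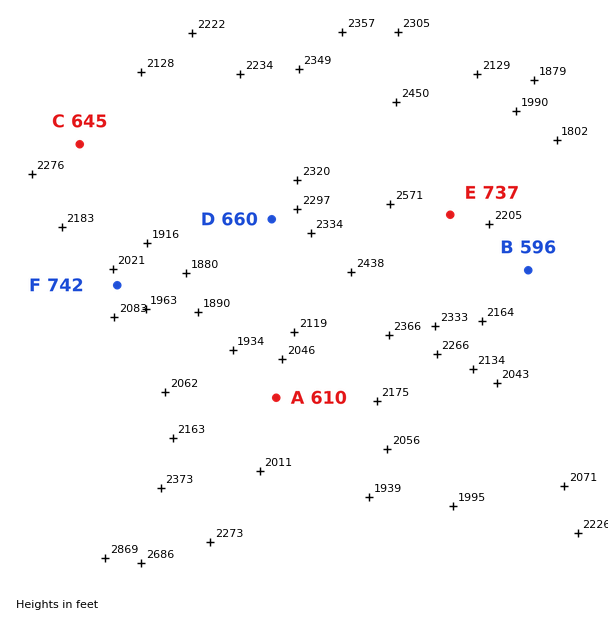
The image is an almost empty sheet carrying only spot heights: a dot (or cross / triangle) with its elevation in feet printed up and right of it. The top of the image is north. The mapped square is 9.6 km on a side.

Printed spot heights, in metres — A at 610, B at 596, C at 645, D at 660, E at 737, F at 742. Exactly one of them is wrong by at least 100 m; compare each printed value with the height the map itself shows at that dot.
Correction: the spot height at F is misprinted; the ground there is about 617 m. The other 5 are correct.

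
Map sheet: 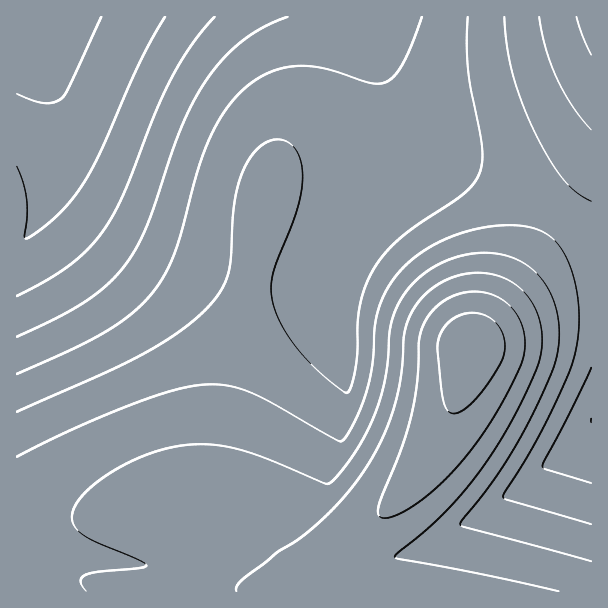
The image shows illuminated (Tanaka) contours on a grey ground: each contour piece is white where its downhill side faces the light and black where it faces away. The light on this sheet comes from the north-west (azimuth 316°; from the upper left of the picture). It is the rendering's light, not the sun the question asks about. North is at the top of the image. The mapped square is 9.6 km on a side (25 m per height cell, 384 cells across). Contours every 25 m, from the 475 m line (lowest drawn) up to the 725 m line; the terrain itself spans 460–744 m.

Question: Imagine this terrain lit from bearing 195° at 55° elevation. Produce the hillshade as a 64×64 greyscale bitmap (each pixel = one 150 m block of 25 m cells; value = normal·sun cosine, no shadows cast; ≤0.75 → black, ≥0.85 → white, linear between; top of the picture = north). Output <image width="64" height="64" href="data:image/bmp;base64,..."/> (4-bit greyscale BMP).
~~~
<image width="64" height="64" href="data:image/bmp;base64,Qk12CAAAAAAAAHYAAAAoAAAAQAAAAEAAAAABAAQAAAAAAAAIAAATCwAAEwsAABAAAAAAAAAAAAAAABEREQAiIiIAMzMzAERERABVVVUAZmZmAHd3dwCIiIgAmZmZAKqqqgC7u7sAzMzMAN3d3QDu7u4A////AM3dzLuqqZmZmZmZmaqru8zMuqqZmZmZiIiIiId3d3d3zMy7uqmZiIiIiZmZmqq7vMzLuqmZmYiIiIiHd3d3d3fMu6qZmZmZmZqqqqqqmZqrvMzMupmIiIiIh3d3d3d3d7u7qqqqq7u7vMy7u7qqmZqrvM3cupiIiId3d3d3d3d3u7u7u8zMzMzMzLu7u6qpmZqrzN3dy5iHd3d3d3d3d3e7u7u7zMzMzMu7u7u6qqqYiaq7zN3dy5h3d3d3d3d3d7u7u7u7u7u7u7u7uqqqqZiImau8zd3dypd3d3d3d3d3qqu7u7u7u7u7u7qqqqmZmYeJmrvM3d3duod3d3d3d3eqqqqru7u7u7uqqqqqmZmZh3iZq7zM3d3cuXd3d3d3d6qqqqqqqqqqqqqqqpmZmZiId4mau8zN3d3cqHd3d3d3mqqqqqqqqqqqqqqZmZmZiIh3iJmrvMzd3d3Ll3d3d3eZmZqqqqqqqqqqmZmZmYiIiHd4iaq7zM3d3dy5h3d3d5mZmZmZmqqqmZmZmZmYiIiIh3iJmqu8zN3d3cyod3d3mZmZmZmZmZmZmZmZmIiIiIiHd4iaq7zMzd3czMqYd4iJmZmZmZmZmZmZmZmIiIiIiId3iJmqu8zMzMzMzLmIiIiIiJmZmZmZmZmZiIiIiIiHeHeImaq7zMzMzMzMy5iIiIiIiIiJmZmZmYiIiIiIiId4d4iZqru8zMzMzMzMuYiIiIiIiIiIiIiIiIiIiIiIh3iIiJmqq7zMzMzMzMzLqYiIiIiIiIiIiIiIiIiIiIiIeIiImaqrvMzMzMzMzLu5iIiIiIiIiIiIiIiIiIiIiIiIiJmZqqu8zMzMzMu7u7t3iIiIiIiIiIiIiIiIiIiIiIiJmZqqu7zMzMzMu7u7u3d3eIiIiIiIiIiIiIiIiIiIiImZqqq7vMzMzMu7u7u7d3d3eIiIiIiIiIiIiIiIiIiImaqqq7u8zMzMy7u7u7t3d3d3iIiIiIiIiIiIiIiIiIiaqqq7u8zMzMy7u7u7u3d3d3d4iIiIiIiIiIiIiIiIiJqru7u8zMzMzLu7u7u7d3d3d3iIiIiIiJmZmZmZiIiIm7u7u8zMzMy7u6qqqqp3d3d3iIiIiIiJmZmZmZmZmZmru7vMzMzLu6qpmZmaqnd3d3eIiIiIiZmZmZmZmZmZmazMzMu7u7qpmZiIiZmad3d3iIiIiIiZmZmZmZmZmZmZvMy7u6qpmYiHd3eIiZl3d4iIiIiIiZmZmZmZmZmZmZm8u7qqmYiHd2ZmZ3eImYiIiIiIiIiZmZmZmqqqqpmZmru7qpmId2ZmVVVmZ3iZiIiIiIiIiZmZmZqqqqqqqqqqu6qpiHdmVVVUVVZneJmIiIiIiIiZmZmaqqqqqqqqqqq7qpiHdmVUREREVWZ4iYiIiIiIiZmZmaqqqqqqqqqqqrqpmHdmVURERERVZniZiIiIiIiZmZmaqqqqqqqqqqqqqqmYd2VURDM0RFVneJmIiIiIiZmZmaqqqqqqqqqqqqqqqYh3ZVREQ0REVmeImoiIiIiZmZmaqqqqqru6qqqqqqqpiHdlVUREREVWd4mamIiJmZmZmZqqqqq7u7u6qqqqqqmYd2ZVVERFVWZ4iaqpmZmZmZmZqqqqqru7u7uqqqqqqZiHdmVVVVVmZ4iZqqmZmZmZmZqqqqqru7u7u7qqqqqpmId3ZmZmZmd4iZqrqpmZmZmZmqqqqqu7u7u7uqqqqqmZiId3ZmZnd4iZqruqmZmZmZmqqqqqq7u7u7uqqqqqqpmYiHd3d3eIiZqru5qpmZmZmqqqqqqru7u7uqqqqqqqqZmIiIiIiImZqru8mamZmZmqqqqqqqqru6qqqqqqqqqqmZmYiImZmaqru8yZmZmZmqqqqqqqqqqqqqqqqqqqqqqpmZmZmZmqqru8zJmamZqqqqqqqqqqqqqqqqqqqqqqqqqqqZqqqqq7u8zMiZmaqqqqqqqqqqqqqqqqqqqqqqqqqqqqqqqqu7u8zMyJmaqqqqqqqqqqqqqqqqqqqqqqqqqqqqqqqru7u8zMzImZqqqqqqqqqqqqqqqqqqqqqqqqqqqqqru7u7u8zMzNiJmqqqqqqqqqqqqqqqqZmZqqqqqquru7u7u7vMzMzM2JmaqqqqqqqqqqqqqZmZmZmZqqqqq7u7u7u7vMzMzM3YmZqqqqqqqqqqqpmZmZmZmZmaqqqqu7u7u7vMzMzMzdiZmqqqqqqqqqqZmZmZmZmZmZmqqqq7u7u7vMzMzMzN2JmaqqqqqqqqqZmZmZmZmZmZmZqqqru7u7u8zMzMzM3ZmZqqqqqqqqqZmZmZmZmZmZmZmqqqq7u7u8zMzMzMzdmZmqqqqqqqqZmZmZmZiIiJmZmZqqqru7u7zMzMzMzN2ZmqqqqqqqqpmZmZmYiIiIiZmZmqqqq7u7vMzMzMzMzZmqqqqqqqqqmZmZmYiIiIiImZmZqqqru7u7zMzMzMzMmaqqqqqqqqqZmZmYiIiIiIiJmZmqqqu7u7vMzMzMzMyaqqqqqqqqqpmZmZiIiIiIiImZmaqqqru7u7zMzMzMzKqqqqqqqqqqmZmZmIiIiIiIiZmZmqqqu7u7vMzMzMzMqqqqqqqqqqqZmZmYiIiIiIiJmZmaqqq7u7u7zMzMzMyqqqqqqqqqqpmZmZiIiIiIiIiZmZqqqqu7u7u8zMzMzKqqqqqqqqqqmZmZmIiIiIiIiZmZmqqqq7u7u7zMzMzM"/>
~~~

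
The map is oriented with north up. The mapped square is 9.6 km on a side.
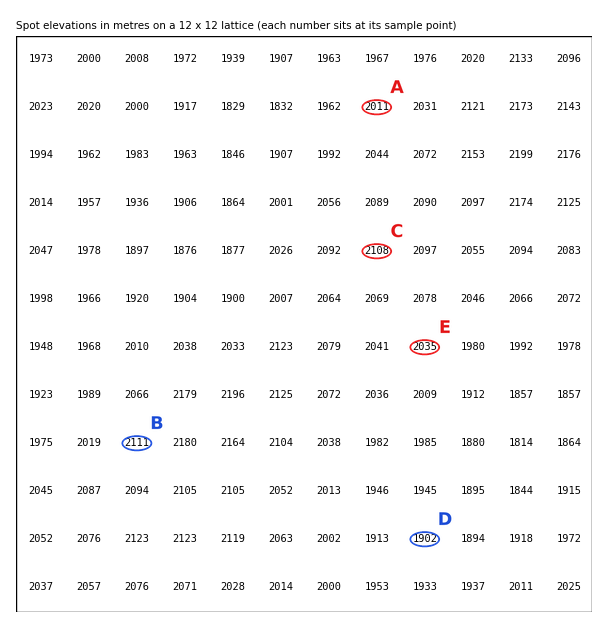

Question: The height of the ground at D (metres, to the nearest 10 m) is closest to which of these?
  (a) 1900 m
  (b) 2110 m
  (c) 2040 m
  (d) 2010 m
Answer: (a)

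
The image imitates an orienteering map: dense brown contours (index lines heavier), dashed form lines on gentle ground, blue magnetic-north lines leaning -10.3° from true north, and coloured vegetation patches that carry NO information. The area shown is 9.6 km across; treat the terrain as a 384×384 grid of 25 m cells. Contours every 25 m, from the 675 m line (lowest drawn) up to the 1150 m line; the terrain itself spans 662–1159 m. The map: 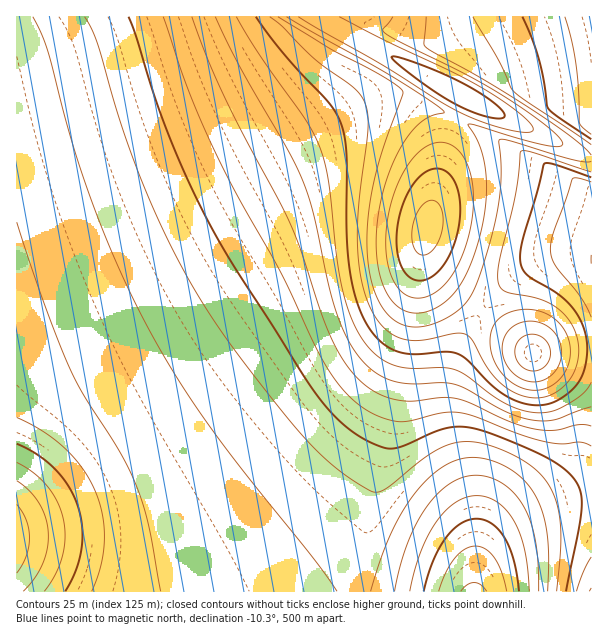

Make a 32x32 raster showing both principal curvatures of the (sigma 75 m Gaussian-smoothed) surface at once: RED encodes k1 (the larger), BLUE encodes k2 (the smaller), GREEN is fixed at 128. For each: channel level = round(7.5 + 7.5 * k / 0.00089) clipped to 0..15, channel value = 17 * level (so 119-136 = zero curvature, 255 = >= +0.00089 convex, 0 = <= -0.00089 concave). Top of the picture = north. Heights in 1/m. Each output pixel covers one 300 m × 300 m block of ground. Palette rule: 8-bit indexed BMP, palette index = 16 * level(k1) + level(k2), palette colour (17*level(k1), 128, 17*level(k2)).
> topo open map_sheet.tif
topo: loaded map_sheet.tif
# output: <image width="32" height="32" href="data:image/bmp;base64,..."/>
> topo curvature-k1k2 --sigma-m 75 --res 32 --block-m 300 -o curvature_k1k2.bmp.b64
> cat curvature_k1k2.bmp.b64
<image width="32" height="32" href="data:image/bmp;base64,Qk02CAAAAAAAADYEAAAoAAAAIAAAACAAAAABAAgAAAAAAAAEAAATCwAAEwsAAAABAAAAAAAAAIAAABGAAAAigAAAM4AAAESAAABVgAAAZoAAAHeAAACIgAAAmYAAAKqAAAC7gAAAzIAAAN2AAADugAAA/4AAAACAEQARgBEAIoARADOAEQBEgBEAVYARAGaAEQB3gBEAiIARAJmAEQCqgBEAu4ARAMyAEQDdgBEA7oARAP+AEQAAgCIAEYAiACKAIgAzgCIARIAiAFWAIgBmgCIAd4AiAIiAIgCZgCIAqoAiALuAIgDMgCIA3YAiAO6AIgD/gCIAAIAzABGAMwAigDMAM4AzAESAMwBVgDMAZoAzAHeAMwCIgDMAmYAzAKqAMwC7gDMAzIAzAN2AMwDugDMA/4AzAACARAARgEQAIoBEADOARABEgEQAVYBEAGaARAB3gEQAiIBEAJmARACqgEQAu4BEAMyARADdgEQA7oBEAP+ARAAAgFUAEYBVACKAVQAzgFUARIBVAFWAVQBmgFUAd4BVAIiAVQCZgFUAqoBVALuAVQDMgFUA3YBVAO6AVQD/gFUAAIBmABGAZgAigGYAM4BmAESAZgBVgGYAZoBmAHeAZgCIgGYAmYBmAKqAZgC7gGYAzIBmAN2AZgDugGYA/4BmAACAdwARgHcAIoB3ADOAdwBEgHcAVYB3AGaAdwB3gHcAiIB3AJmAdwCqgHcAu4B3AMyAdwDdgHcA7oB3AP+AdwAAgIgAEYCIACKAiAAzgIgARICIAFWAiABmgIgAd4CIAIiAiACZgIgAqoCIALuAiADMgIgA3YCIAO6AiAD/gIgAAICZABGAmQAigJkAM4CZAESAmQBVgJkAZoCZAHeAmQCIgJkAmYCZAKqAmQC7gJkAzICZAN2AmQDugJkA/4CZAACAqgARgKoAIoCqADOAqgBEgKoAVYCqAGaAqgB3gKoAiICqAJmAqgCqgKoAu4CqAMyAqgDdgKoA7oCqAP+AqgAAgLsAEYC7ACKAuwAzgLsARIC7AFWAuwBmgLsAd4C7AIiAuwCZgLsAqoC7ALuAuwDMgLsA3YC7AO6AuwD/gLsAAIDMABGAzAAigMwAM4DMAESAzABVgMwAZoDMAHeAzACIgMwAmYDMAKqAzAC7gMwAzIDMAN2AzADugMwA/4DMAACA3QARgN0AIoDdADOA3QBEgN0AVYDdAGaA3QB3gN0AiIDdAJmA3QCqgN0Au4DdAMyA3QDdgN0A7oDdAP+A3QAAgO4AEYDuACKA7gAzgO4ARIDuAFWA7gBmgO4Ad4DuAIiA7gCZgO4AqoDuALuA7gDMgO4A3YDuAO6A7gD/gO4AAID/ABGA/wAigP8AM4D/AESA/wBVgP8AZoD/AHeA/wCIgP8AmYD/AKqA/wC7gP8AzID/AN2A/wDugP8A/4D/AHeHh4eHh4eHh4eHh4eHh4eHd4eXl4eHd3Z2dnaHh4eXd3eHh4eHh4eHh4eHh4eHh4eHh5eXh4d3dnZ2doeHh5d3d4eHh4eHh4eHh4eHh4eHh4eHl5eHh3d2dnZ2h4eHl3d3h4eHh4eHh4eHh4eHh4eHh4eHl4eHd3Z2dnaHh4eXd3eHh4eHh4eHh4eHh4eHh4eHh4eXh4d3d3Z2d4eHh5d3d4eHh4eHh4eHh4eHh4eHh4eHh5eHh3d3dnd3h4eHl3eHh4eHh4eHh4eHh4eHh4eHh4eHl4eHd3d3d3eHh4eHh4eHh4eHh4eHh4eHh4eHh4eHh4eHh4eHd3d3d4aGhnaHh4eHh4eHh4eHh4eHh4eHh4eHh4eHh4d3dnaGhpaGdoeHh4eHh4eHh4eHh4eHh4eHh4eHh4eHh3aGhoaWloaGh4eHh4eHh4eHh4eHh4eHh4eHh4eHh4eHhoaGl5inlpWHh4eHh4eHh4eHh4eHh4eHh4eHh4eHh4eGhpeYqamXloeHh4eHh4eHh4eHh4eHh4eHh4eHh4eHh4aWl6m6qqiWh4eHh4eHh4eHh4eHh4eHh4eHh4eXl4eHhpaXqbqqqZeHh4eHh4eHh4eHh4eHh4eHh4eHh5eYmIeGlZaoqamYl4eHh4eHh4eHh4eHh4eHh4eHh4eHmJiYh4aFlZaXl5eGh4eHh4eHh4eHh4eHh4eHh4eHh4eYmJiYh4aFhoaGhoaHh4eHh4eHh4eHh4eHh4eHh4eHh5ioqJiHhoaGhoaGh4eHh4eHh4eHh4eHh4eHh4eHh4eHmKiomIiHhnZ2d4eHh4eHh4eHh4eHh4eHh4eHh4eHh4eImKiomIeHd3d3d3eHh4eHh4eHh4eHh4eHh4eHh4eHh4iYqKiYiIeHd3d3h4eHh4eHh4eHh4eHh4eHd4eHh4eHiJioqJiIh4eHh4eHh4eHh4eHh4eHh4eHh4d3h4eHh4eHmJiYmIeHh4eHdnGHh4eHh4eHh4eHh4eHh3d3h4eHh4eHmJiYh4eHhnGA1oeHh4eHh4eHh4eHh4eHd3d3h4eHh4eXl5eHhoGA1ff4h4eHh4eHh4eHh4eHh4eHd3eHh4eHh4eXhoGQ1ff355KHh4eHh4eHh4eHh4eHh4eHd4eHh4eHhoGQ1fj455KAhYeHh4eHh4eHh4eHh4eHh4eHh4eHhnKAxfj456KAhYeId3d3d4eHh4eHh4eHh4eHh4eHh3SBxff456KAhIeHiIh3d3d3d3d3h4eHh4eHh4eHh4aCtPf356KAhIeHh4eIiHd3d3d3d3d3d4eHh4eHh4WDpPf31pJxdYeHh4eHiIiId3d3d3d3d3d3d4eHh4WCpPf4tYODhoeHh4eHh4iIiIg="/>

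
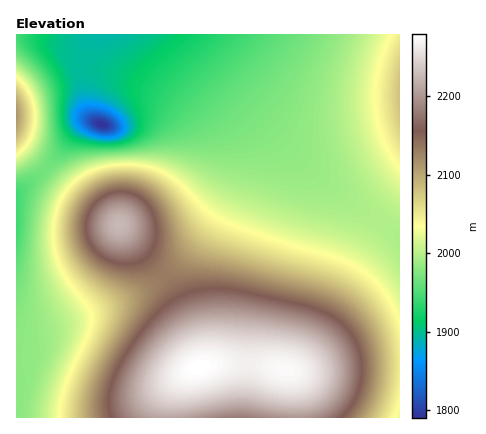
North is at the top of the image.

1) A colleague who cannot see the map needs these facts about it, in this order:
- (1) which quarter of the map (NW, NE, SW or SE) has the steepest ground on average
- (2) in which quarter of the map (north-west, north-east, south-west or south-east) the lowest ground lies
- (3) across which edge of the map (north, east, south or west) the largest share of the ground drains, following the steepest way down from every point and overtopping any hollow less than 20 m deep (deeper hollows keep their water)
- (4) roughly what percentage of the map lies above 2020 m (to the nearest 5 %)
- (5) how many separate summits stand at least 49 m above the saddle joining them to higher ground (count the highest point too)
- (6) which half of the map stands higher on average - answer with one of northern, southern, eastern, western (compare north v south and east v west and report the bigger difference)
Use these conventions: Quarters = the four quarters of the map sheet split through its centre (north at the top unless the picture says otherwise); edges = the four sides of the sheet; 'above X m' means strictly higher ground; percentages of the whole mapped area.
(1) The north-west quarter is the steepest part of the map.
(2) The lowest point lies in the north-west quarter of the map.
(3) Most of the ground drains across the northern edge.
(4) About 50 % of the map lies above 2020 m.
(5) Counting only tops that stand 49 m proud, the map has 4 summits.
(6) Taken as a whole, the southern half is higher than the northern.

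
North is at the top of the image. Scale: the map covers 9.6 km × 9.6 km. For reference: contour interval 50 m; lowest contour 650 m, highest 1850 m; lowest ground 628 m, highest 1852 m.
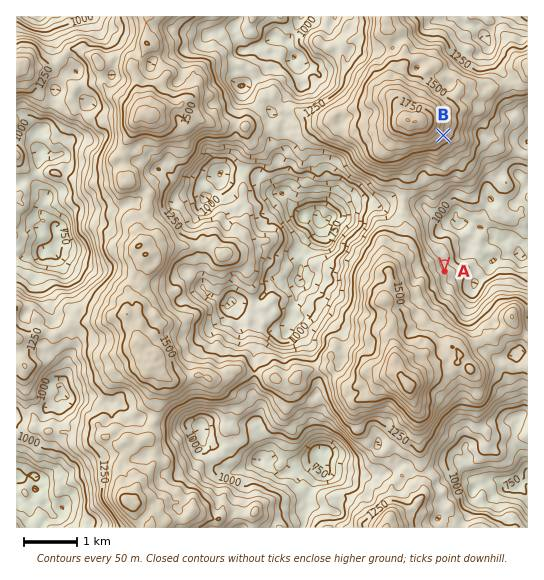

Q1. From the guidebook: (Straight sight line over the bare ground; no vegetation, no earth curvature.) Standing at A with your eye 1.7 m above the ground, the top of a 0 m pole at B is visible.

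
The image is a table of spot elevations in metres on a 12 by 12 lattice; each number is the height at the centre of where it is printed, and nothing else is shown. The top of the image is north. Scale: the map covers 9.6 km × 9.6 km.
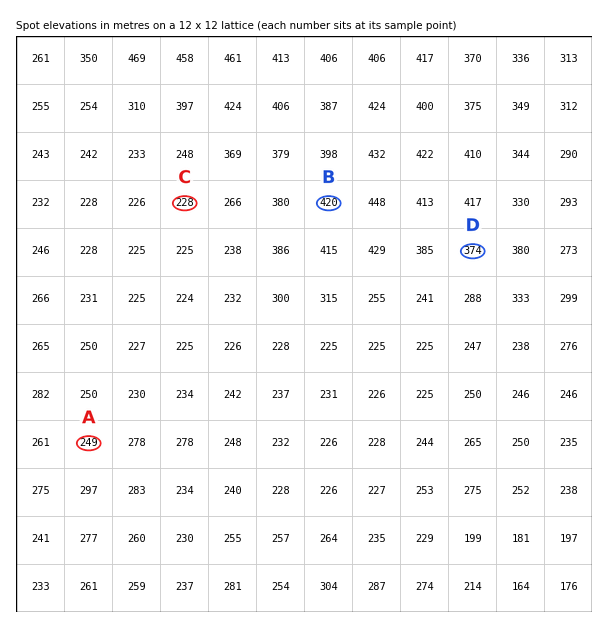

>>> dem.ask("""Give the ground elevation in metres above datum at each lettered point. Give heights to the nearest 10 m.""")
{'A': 250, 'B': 420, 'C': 230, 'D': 370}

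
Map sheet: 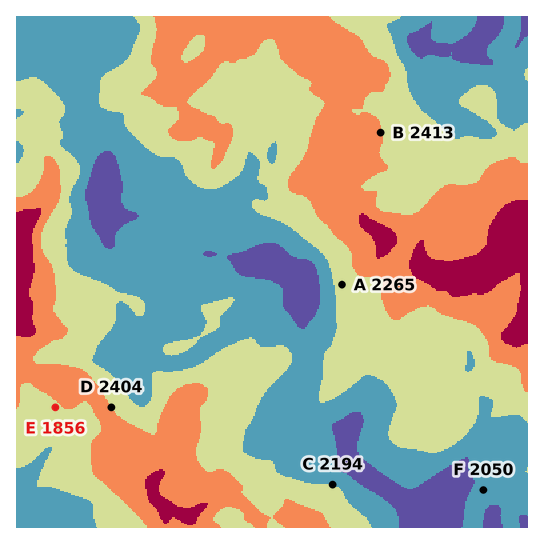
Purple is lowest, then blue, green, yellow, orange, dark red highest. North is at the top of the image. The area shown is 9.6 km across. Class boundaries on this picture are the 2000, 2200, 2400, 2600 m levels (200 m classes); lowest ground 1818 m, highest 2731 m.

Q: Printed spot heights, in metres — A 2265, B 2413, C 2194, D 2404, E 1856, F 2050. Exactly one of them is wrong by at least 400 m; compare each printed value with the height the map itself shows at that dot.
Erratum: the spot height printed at E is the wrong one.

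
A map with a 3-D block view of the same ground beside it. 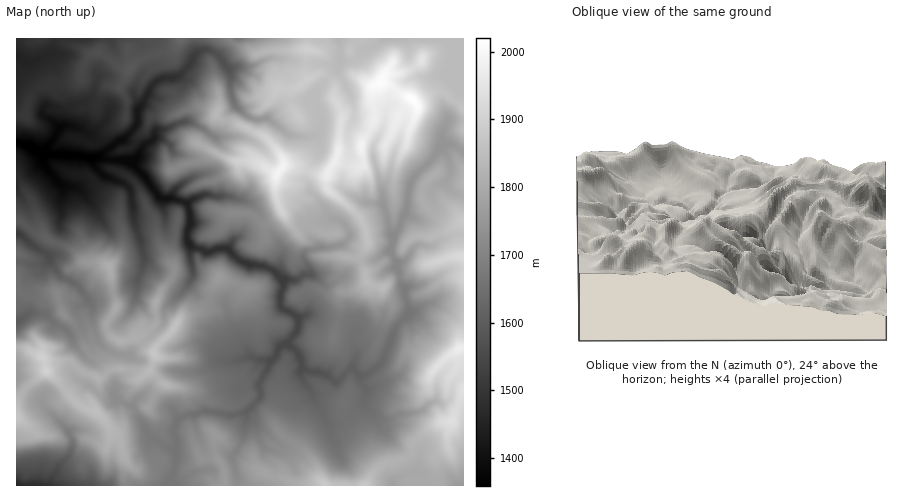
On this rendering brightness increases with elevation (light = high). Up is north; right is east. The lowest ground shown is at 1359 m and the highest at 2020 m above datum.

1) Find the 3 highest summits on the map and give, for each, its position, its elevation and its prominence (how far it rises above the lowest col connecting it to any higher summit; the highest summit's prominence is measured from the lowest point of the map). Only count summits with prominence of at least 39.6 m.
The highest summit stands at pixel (412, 99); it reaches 2020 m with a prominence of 661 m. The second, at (278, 173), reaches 1991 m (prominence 92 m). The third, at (46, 371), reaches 1904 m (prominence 238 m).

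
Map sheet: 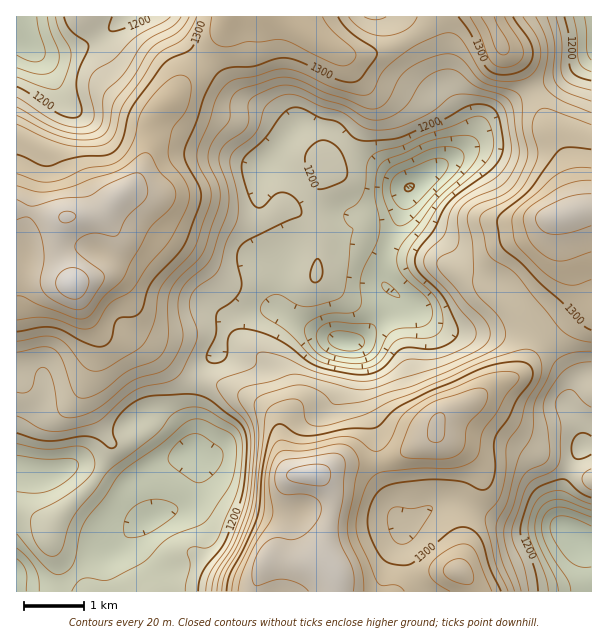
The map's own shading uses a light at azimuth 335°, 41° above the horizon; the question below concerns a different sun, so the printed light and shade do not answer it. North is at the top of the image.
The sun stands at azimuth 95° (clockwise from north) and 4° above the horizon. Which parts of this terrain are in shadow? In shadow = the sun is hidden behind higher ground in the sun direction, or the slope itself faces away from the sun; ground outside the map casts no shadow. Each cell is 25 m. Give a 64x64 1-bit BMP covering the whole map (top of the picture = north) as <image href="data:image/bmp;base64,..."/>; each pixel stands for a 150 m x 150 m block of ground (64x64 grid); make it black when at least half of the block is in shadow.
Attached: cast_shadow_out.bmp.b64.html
<image width="64" height="64" href="data:image/bmp;base64,Qk0+AgAAAAAAAD4AAAAoAAAAQAAAAEAAAAABAAEAAAAAAAACAAATCwAAEwsAAAIAAAAAAAAA////AAAAAADgAP/AAAAAAOD//8AAAgAA4f//4AAPAADh///gAA8AAOH//+AABgAA4f//8AAAAADA///wAAAAAAD///AAAAAAAH//+AAAAAAAP//4AAAAAAAf//gAAAAGAB//+AAAAAYDH//8AAAABgMf//wAAAAAAZ///AAAAAAAj//4AAAAAAAD//gA4AAAAAH/+ADwAAAAAP/4AfgAAAAAf/AD/AAAAAA/8Af8AAAAAA+AA/4AAAQAAAAD/4AADAAAAAH/4AAMAAAAA//wAAwAAAAP5/gADAAAAB/j+AAAAAAAH+H8AAAAAAAPw/wAAAAAAAAH/AAAAAAAAB/4AAAAAAAAP+AAAAAAAAB/wAAwAAAAAP/AAHgAAAAA/wBAMAAAAAH+AcAgAAAAAf4BwAAAAAAB/nGAAAAAAAD//4AAAAAAAP//gAAAAAAA///AAAAAAAD//8AAAAAAAP//wAAAAAAA///gAAAAAAD///AAAAAAAP//8AAQAAAAf//wADgAAAA//+AAeAAAAA//4AD8AAAAB//gAfwAAAAB/8AH/AAAAAD/wA/8AAAMAH/AH/wAAAwAP4Af/gAAAAAfgD//AAAAAAAAP/8AAAAAMAB//wAAAAD4AH//gAAAAfgAf/+AAAAB+AB+/4AAAAH4AHw/+AAAAfgA/D/8AAAB8AD8P/wAAAHwAA=="/>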